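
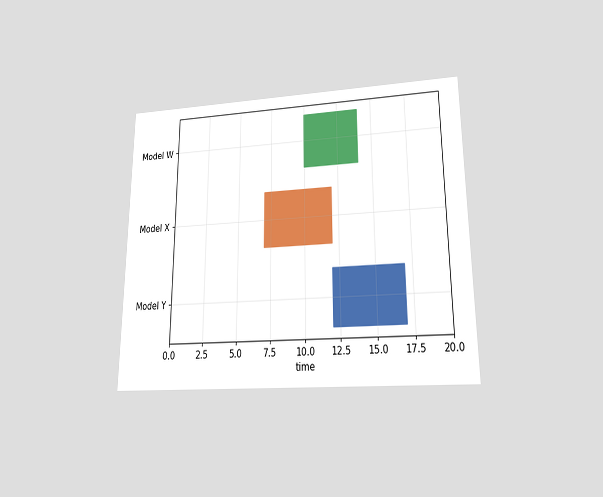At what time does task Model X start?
7

The chart is viewed at a slight angle. The Model X bar begins at t=7.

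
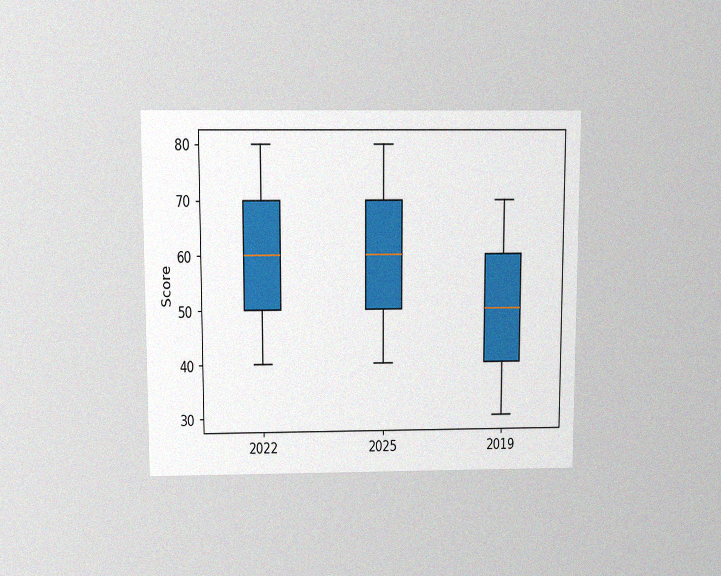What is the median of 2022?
The chart is viewed slightly from above, with some photo noise. The median line in the 2022 box sits at 60.

60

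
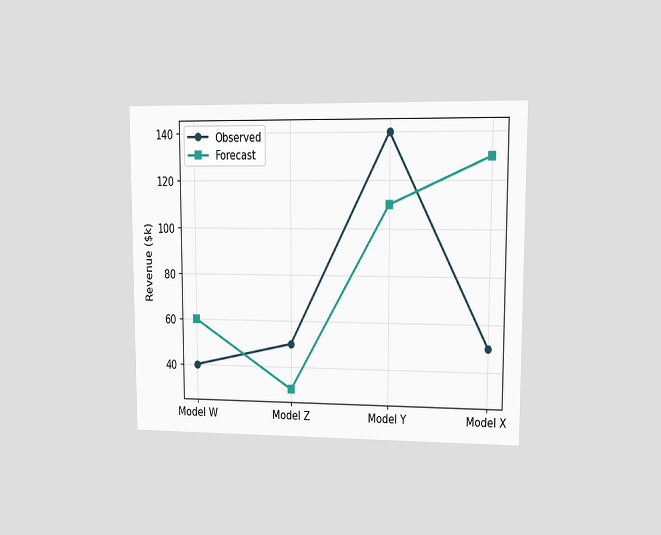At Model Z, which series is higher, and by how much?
The chart is viewed at a slight angle. At Model Z, Observed sits above the other line by $20k.

Observed, by $20k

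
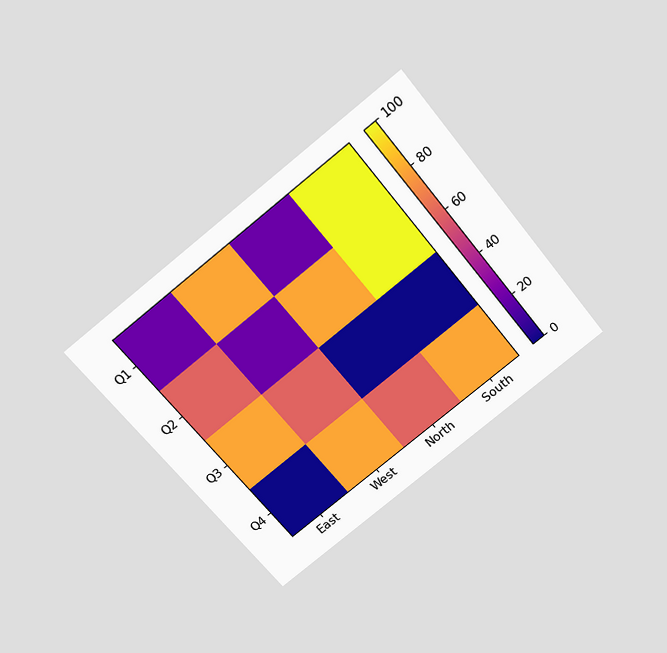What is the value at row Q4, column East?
The chart is tilted about 39° counter-clockwise and viewed slightly from above. Matching cell (Q4, East) against the colorbar gives 0.

0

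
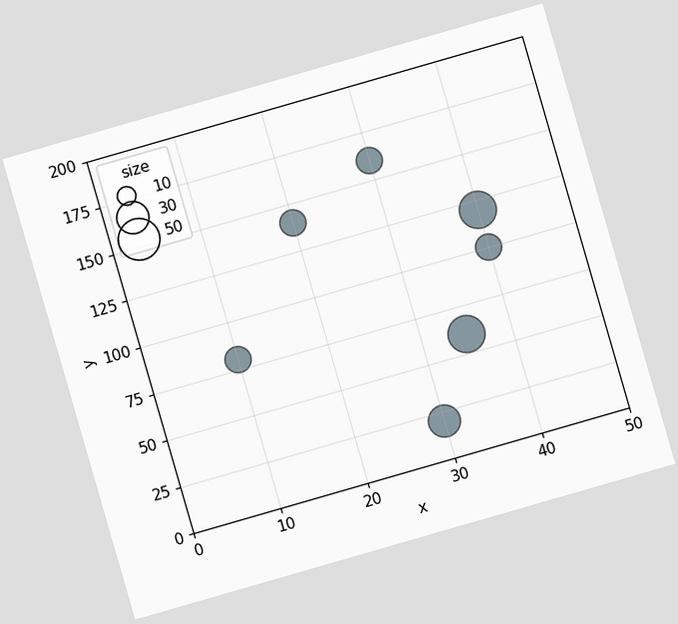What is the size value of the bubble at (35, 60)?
The chart is tilted about 16° counter-clockwise. Matching the bubble at (35, 60) against the size legend gives 40.

40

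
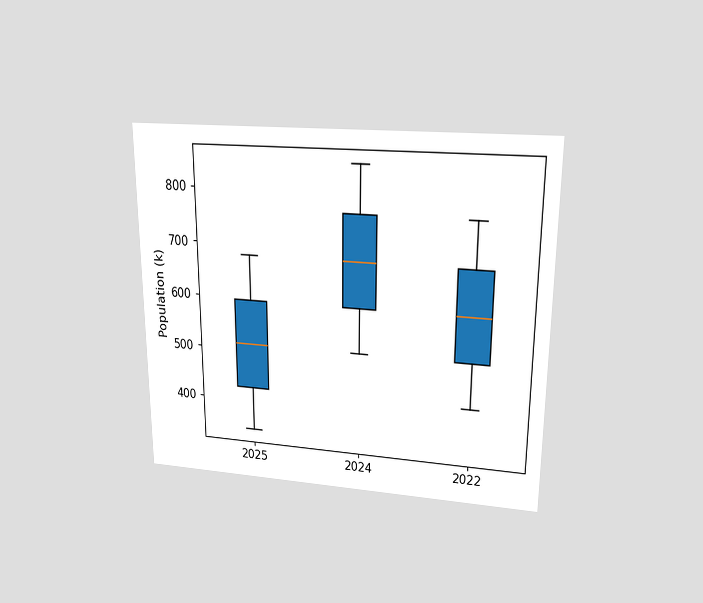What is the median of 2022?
The chart is viewed slightly from above. The median line in the 2022 box sits at 595k.

595k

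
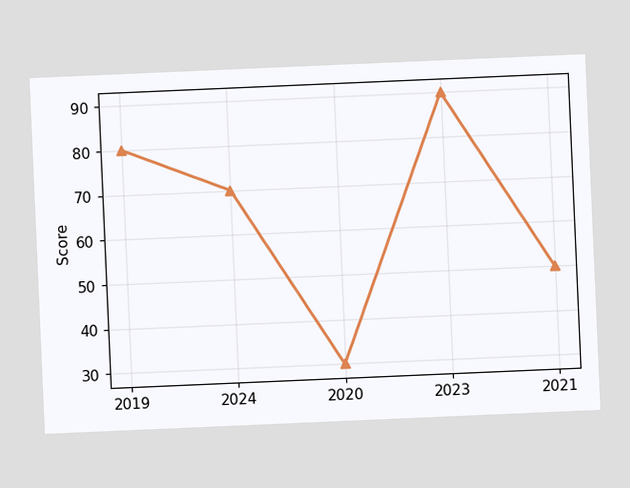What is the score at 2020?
The chart is tilted about 2° counter-clockwise. At 2020, the line is at 30.

30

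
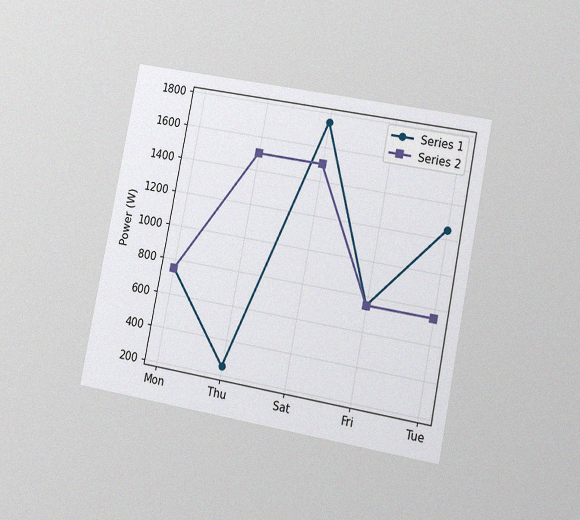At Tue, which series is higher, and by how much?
Series 1, by 500W

The chart is tilted about 11° clockwise and viewed slightly from the right, with some photo noise. At Tue, Series 1 sits above the other line by 500W.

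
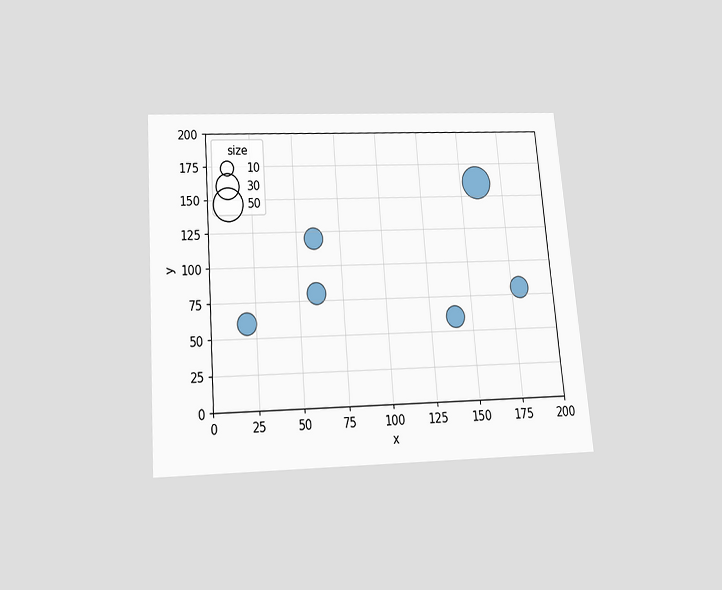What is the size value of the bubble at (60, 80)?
The chart is tilted about 5° counter-clockwise and viewed slightly from below. Matching the bubble at (60, 80) against the size legend gives 20.

20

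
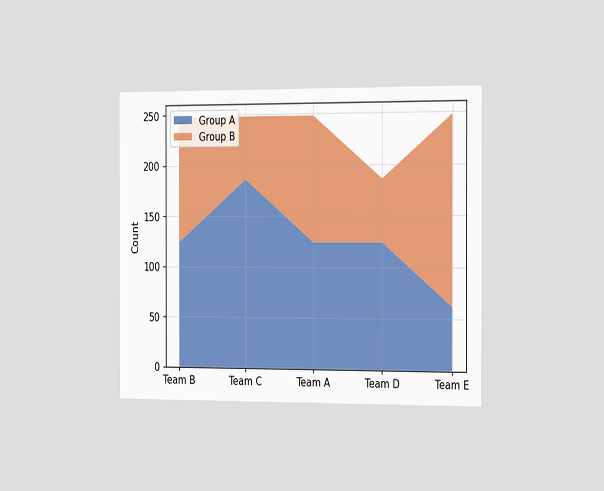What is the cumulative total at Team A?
248

The chart is viewed slightly from the right. The stacked total at Team A reaches 248.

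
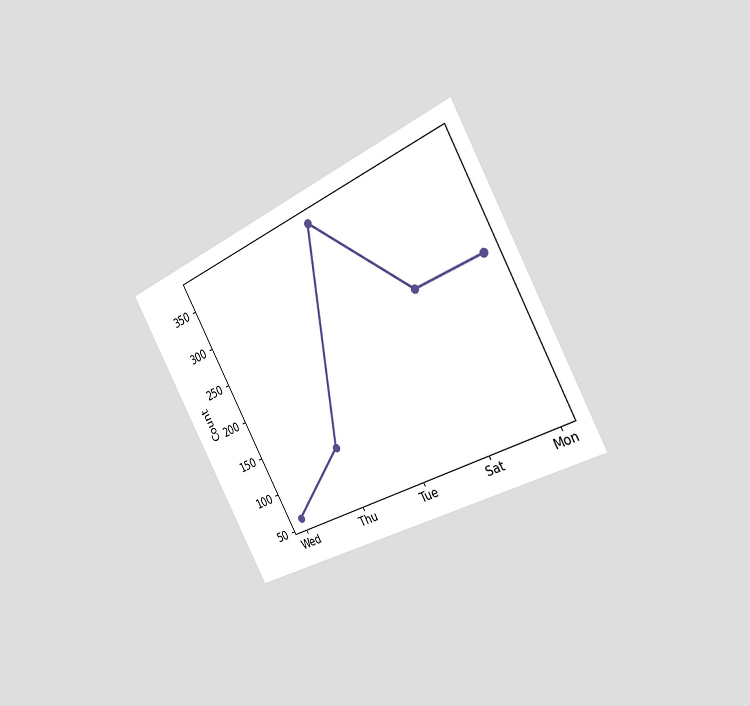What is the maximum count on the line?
The chart is tilted about 29° counter-clockwise and viewed slightly from the right. The highest point is at Tue, and reading across to the y-axis gives 372.

372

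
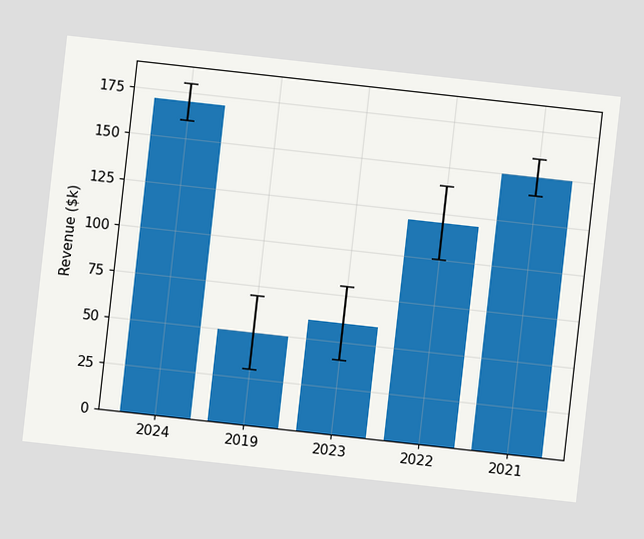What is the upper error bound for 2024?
$180k

The chart is tilted about 6° clockwise. The 2024 bar's upper whisker reaches $180k.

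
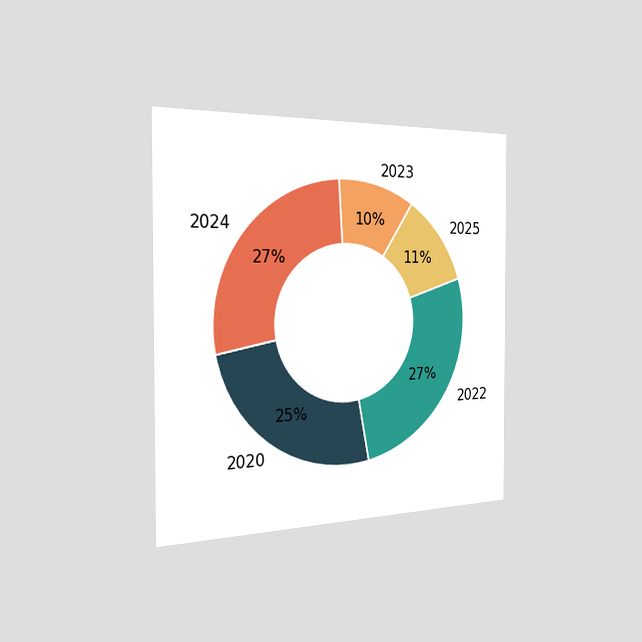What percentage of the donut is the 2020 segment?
The chart is viewed slightly from the left. The 2020 segment takes up 25% of the ring.

25%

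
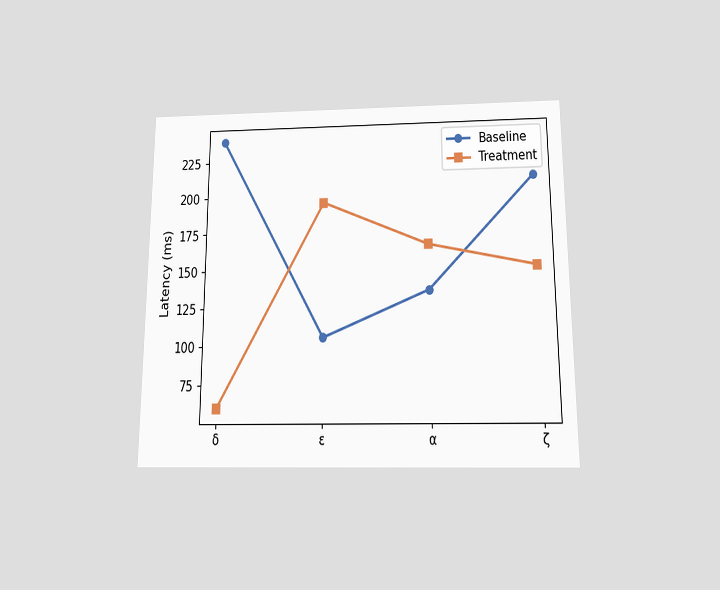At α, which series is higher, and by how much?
The chart is viewed slightly from below. At α, Treatment sits above the other line by 30ms.

Treatment, by 30ms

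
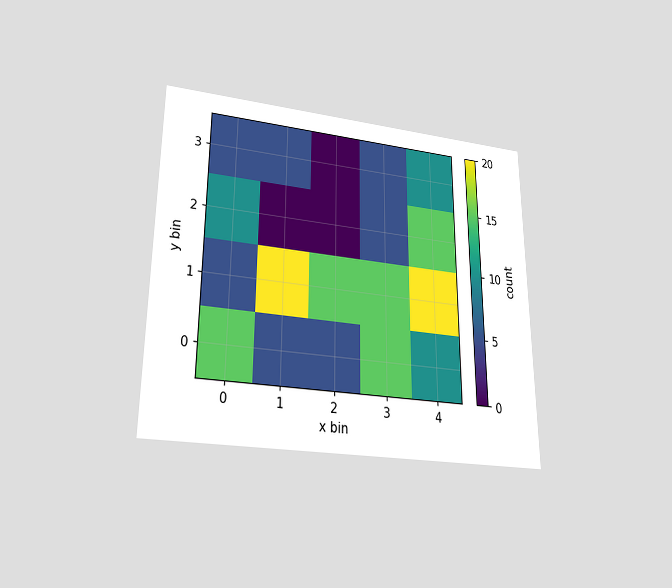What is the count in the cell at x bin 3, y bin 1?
The chart is viewed slightly from below. Matching the cell (3, 1) against the colorbar gives 15.

15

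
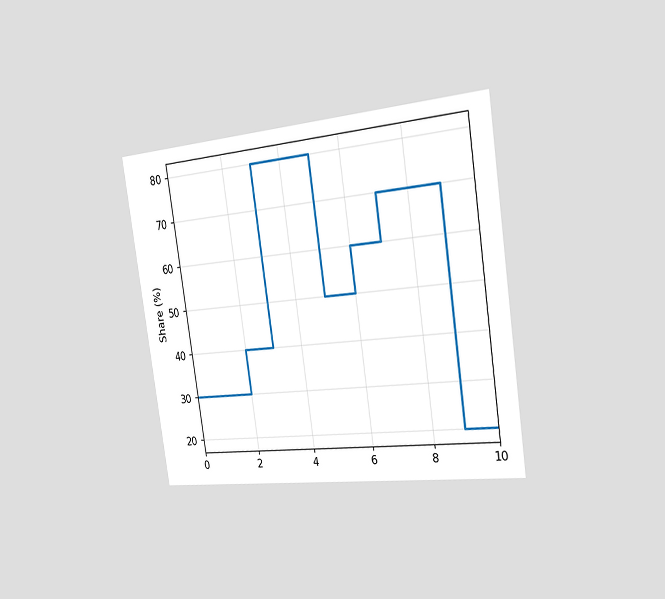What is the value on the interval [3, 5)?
80%

The chart is tilted about 8° counter-clockwise and viewed slightly from the right. On [3, 5) the step sits at 80%.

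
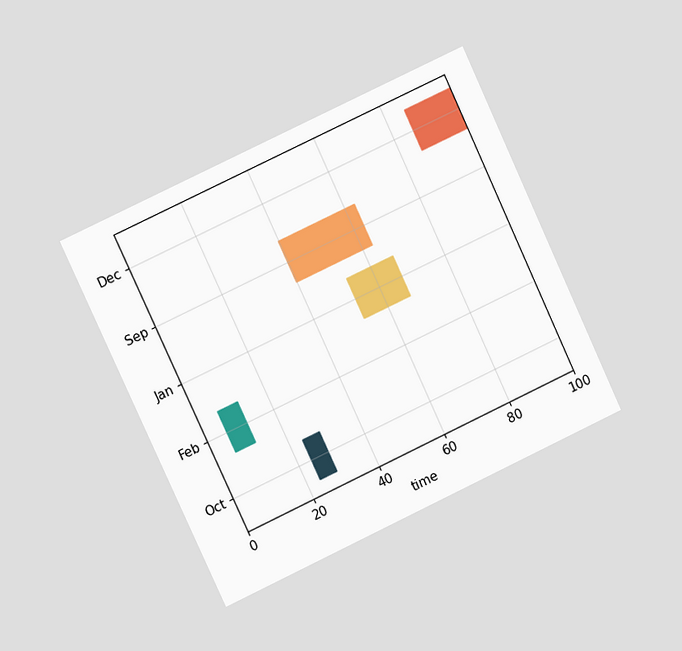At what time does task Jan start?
53

The chart is tilted about 25° counter-clockwise and viewed at a slight angle. The Jan bar begins at t=53.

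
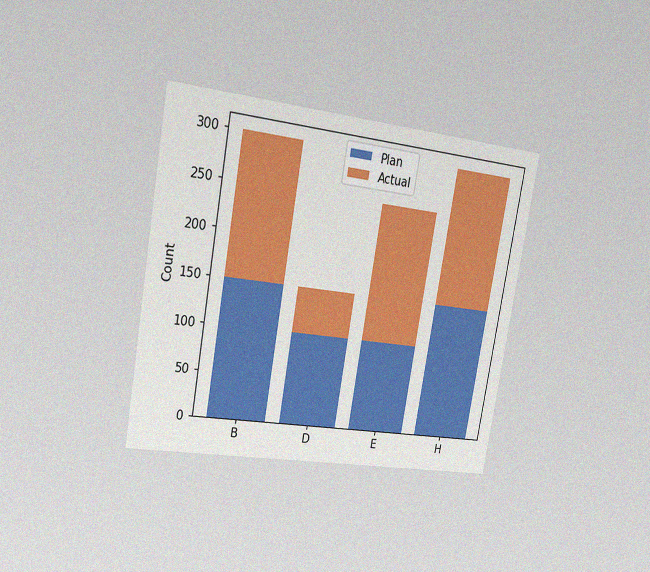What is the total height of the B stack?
The chart is tilted about 10° clockwise and viewed slightly from the left, with some photo noise. The B stack's top reaches 300 on the y-axis.

300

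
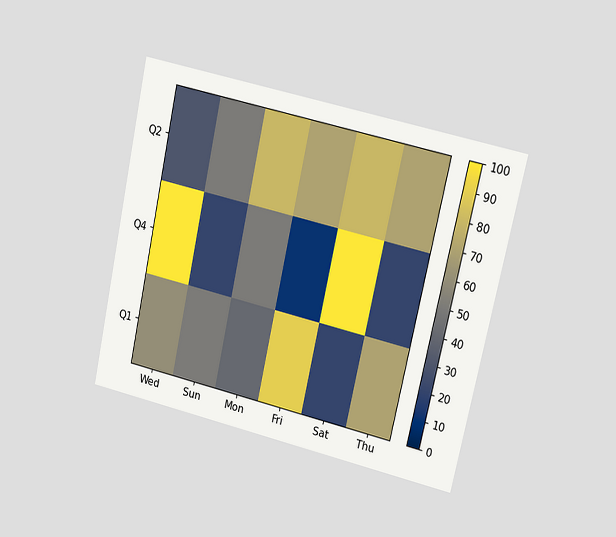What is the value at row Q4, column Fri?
10

The chart is tilted about 12° clockwise and viewed at a slight angle. Matching cell (Q4, Fri) against the colorbar gives 10.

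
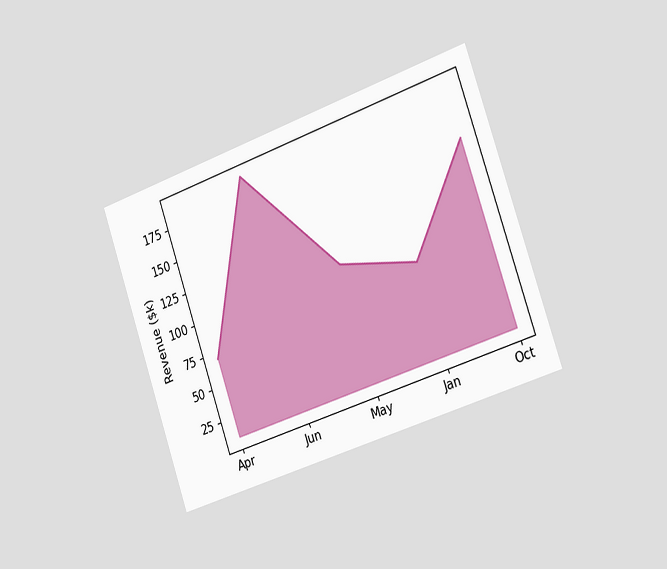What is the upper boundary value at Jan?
The chart is tilted about 19° counter-clockwise and viewed slightly from the right. At Jan the upper boundary is at $80k.

$80k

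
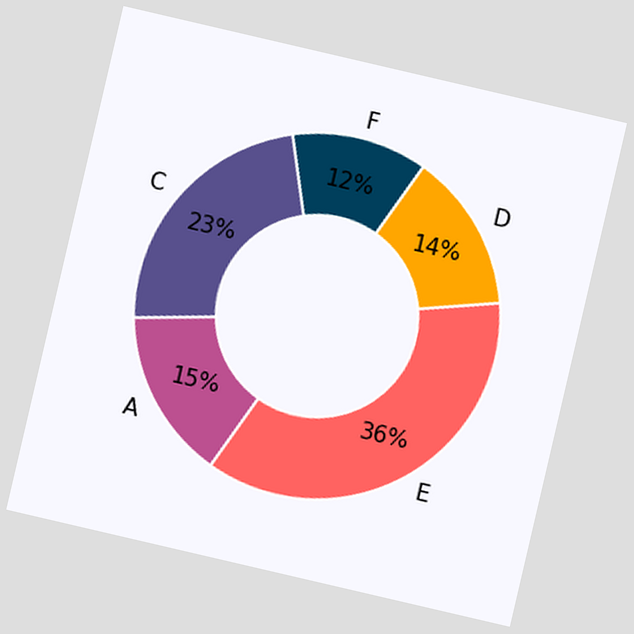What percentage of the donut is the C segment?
The chart is tilted about 13° clockwise. The C segment takes up 23% of the ring.

23%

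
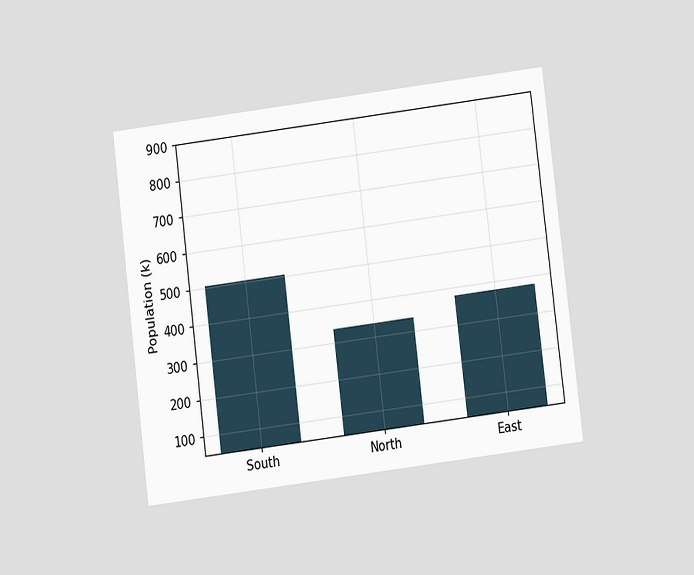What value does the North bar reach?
336k

The chart is tilted about 7° counter-clockwise and viewed slightly from below. Reading along the chart's y-axis, the North bar reaches 336k.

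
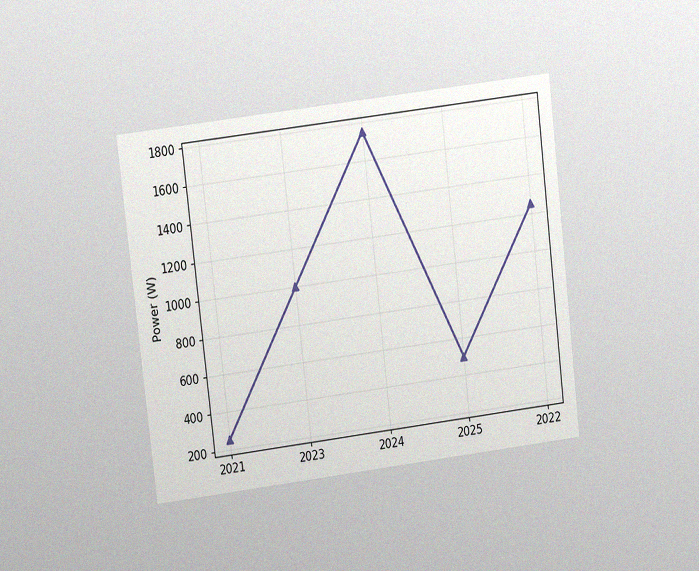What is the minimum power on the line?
250W

The chart is tilted about 7° counter-clockwise and viewed at a slight angle, with some photo noise. The lowest point is at 2021, and reading across to the y-axis gives 250W.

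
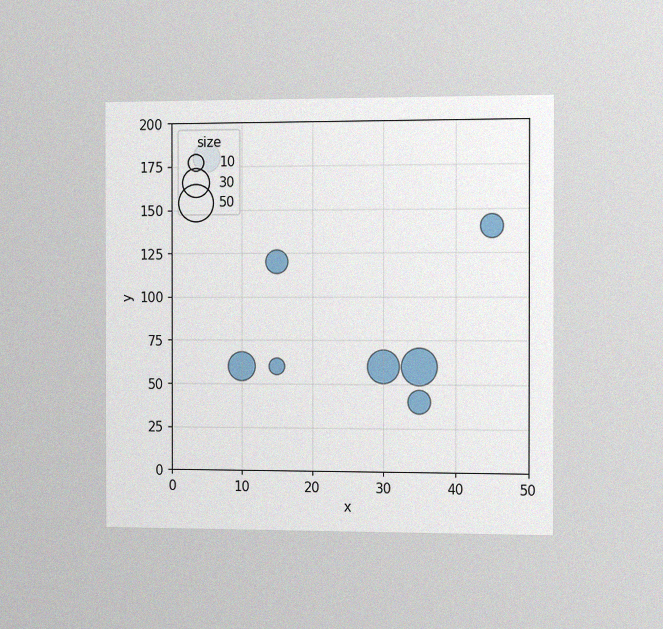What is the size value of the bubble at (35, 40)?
20

The chart is viewed slightly from the right, with some photo noise. Matching the bubble at (35, 40) against the size legend gives 20.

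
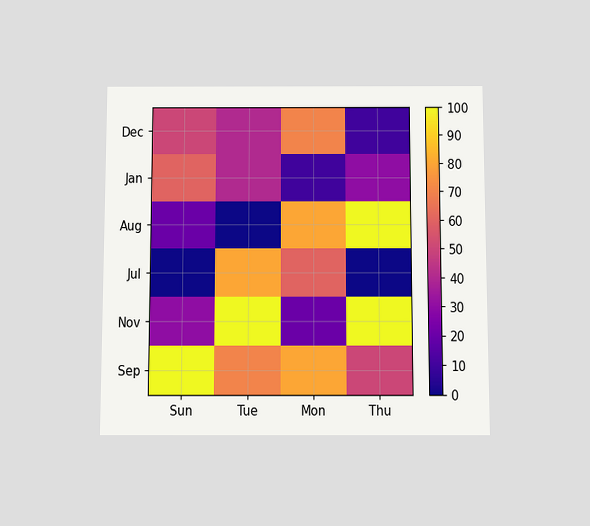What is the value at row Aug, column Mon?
The chart is viewed slightly from below. Matching cell (Aug, Mon) against the colorbar gives 80.

80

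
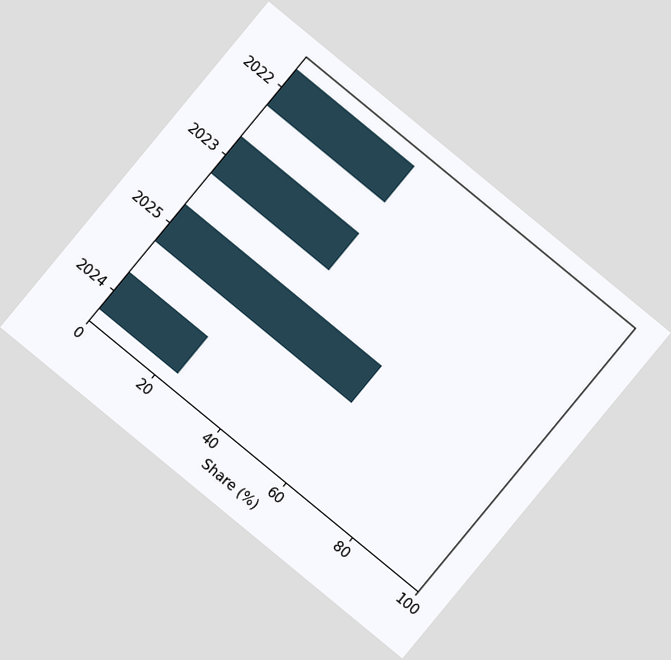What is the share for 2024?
The chart is tilted about 39° clockwise. Reading along the chart's x-axis, the 2024 bar reaches 24%.

24%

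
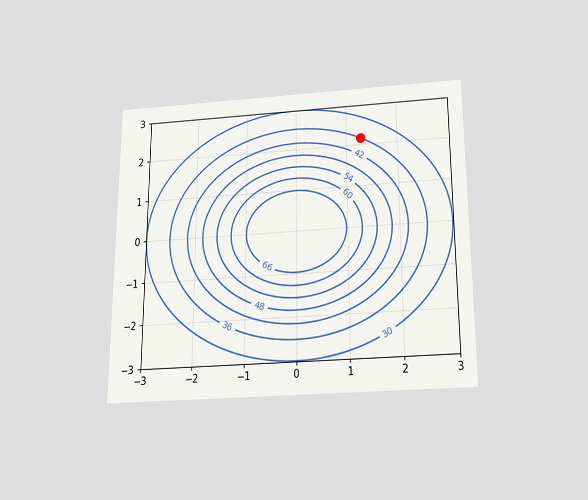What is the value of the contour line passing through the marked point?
36

The chart is viewed slightly from below. The marked point sits on the contour labelled 36.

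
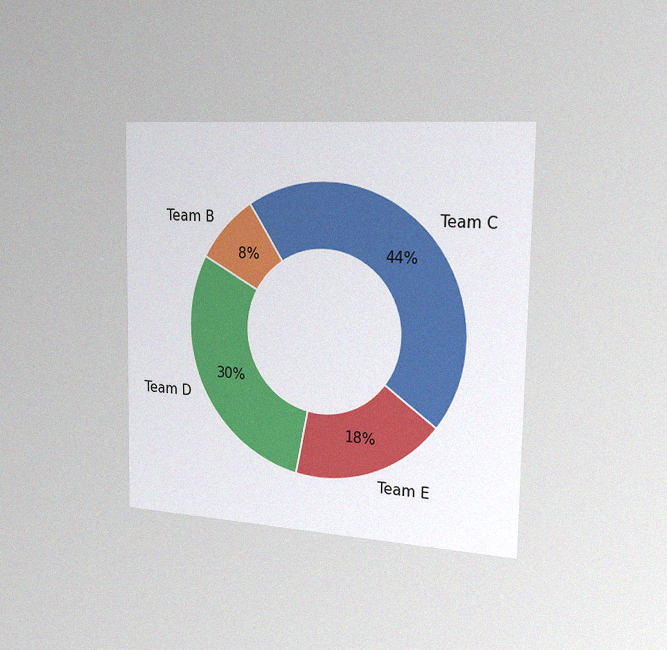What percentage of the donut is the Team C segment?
44%

The chart is viewed slightly from the right, with some photo noise. The Team C segment takes up 44% of the ring.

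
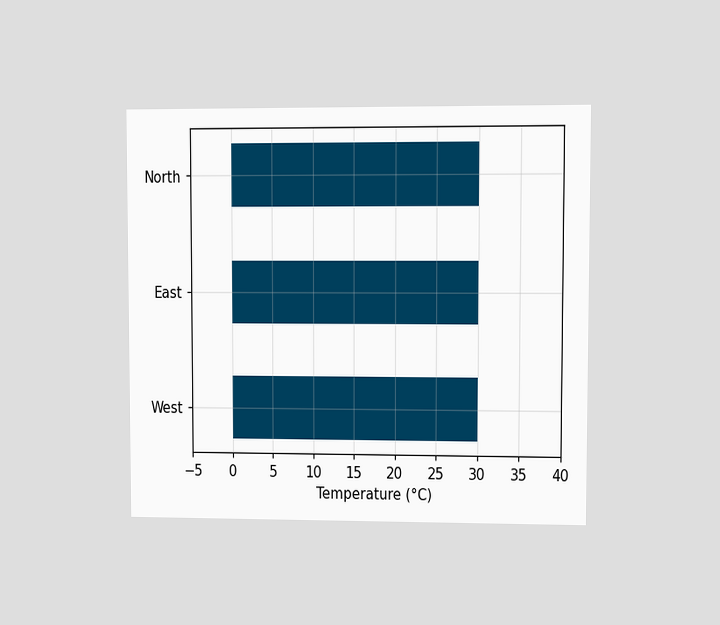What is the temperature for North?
30°C

The chart is viewed at a slight angle. Reading along the chart's x-axis, the North bar reaches 30°C.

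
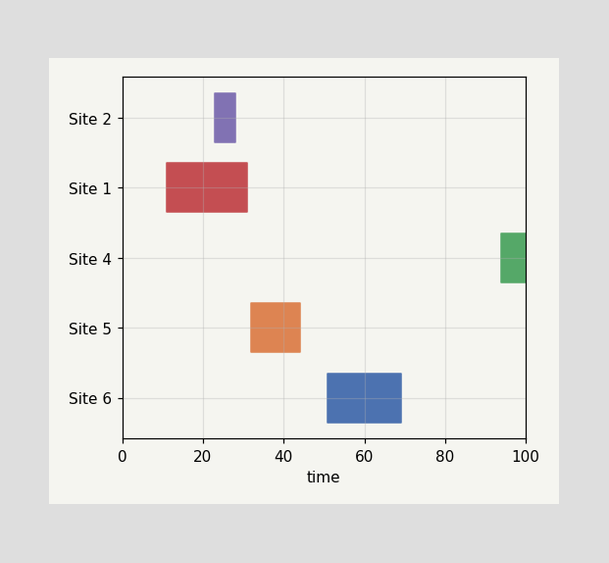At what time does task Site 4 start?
94

The Site 4 bar begins at t=94.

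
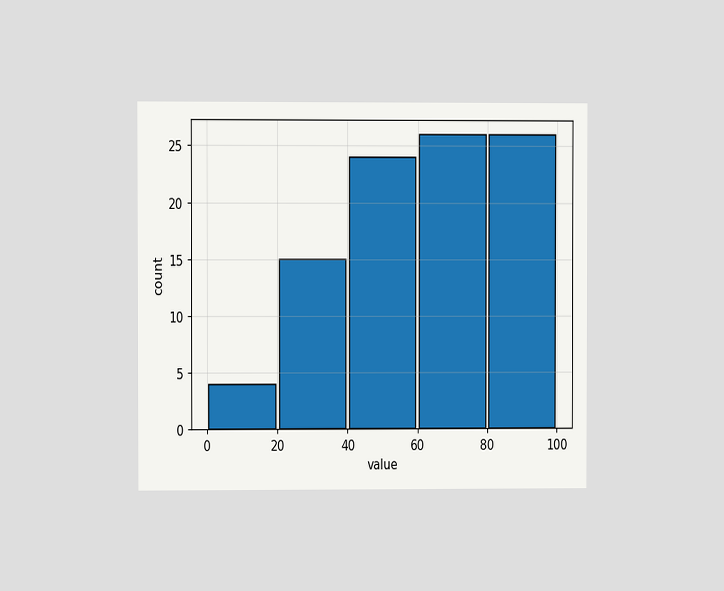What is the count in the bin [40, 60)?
The chart is viewed at a slight angle. The [40, 60) bin has height 24.

24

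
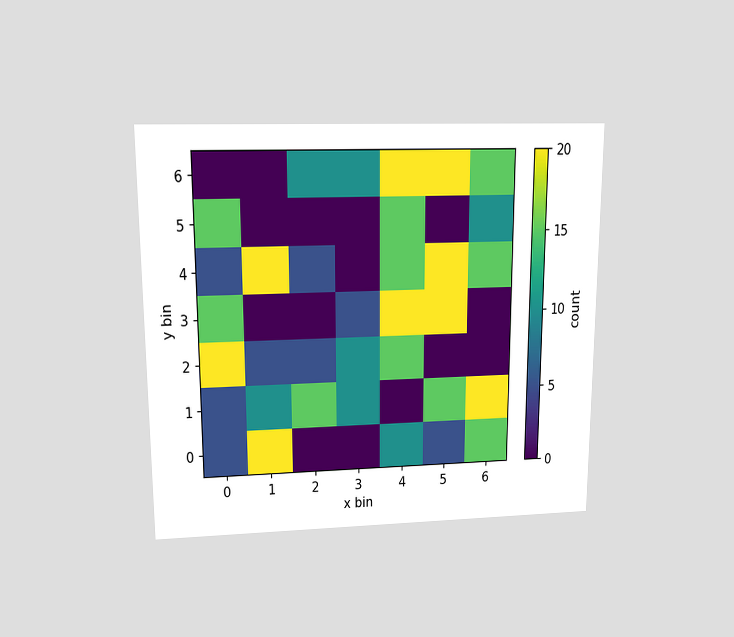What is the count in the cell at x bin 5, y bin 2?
The chart is viewed slightly from above. Matching the cell (5, 2) against the colorbar gives 0.

0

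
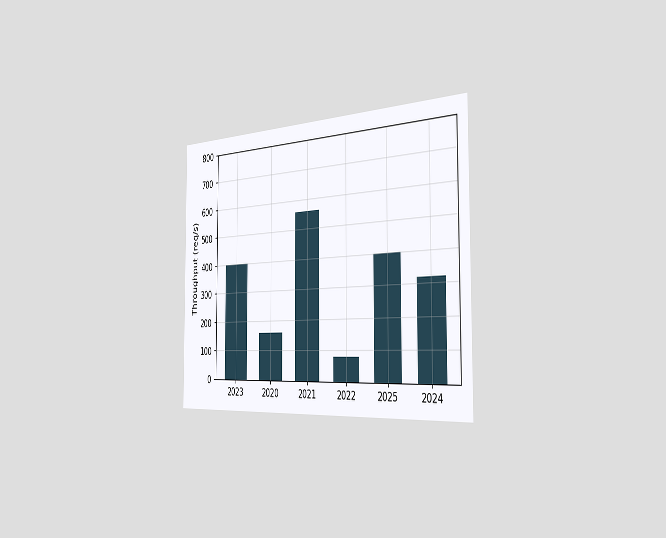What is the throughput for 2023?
400req/s

The chart is viewed slightly from the right. Reading along the chart's y-axis, the 2023 bar reaches 400req/s.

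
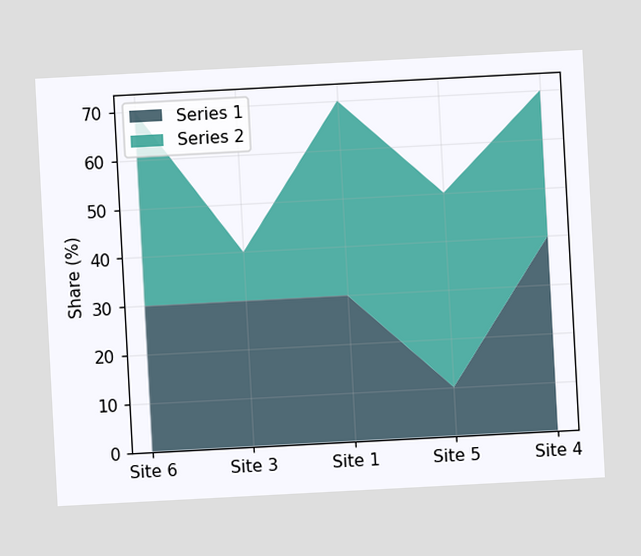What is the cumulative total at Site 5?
50%

The chart is tilted about 3° counter-clockwise. The stacked total at Site 5 reaches 50%.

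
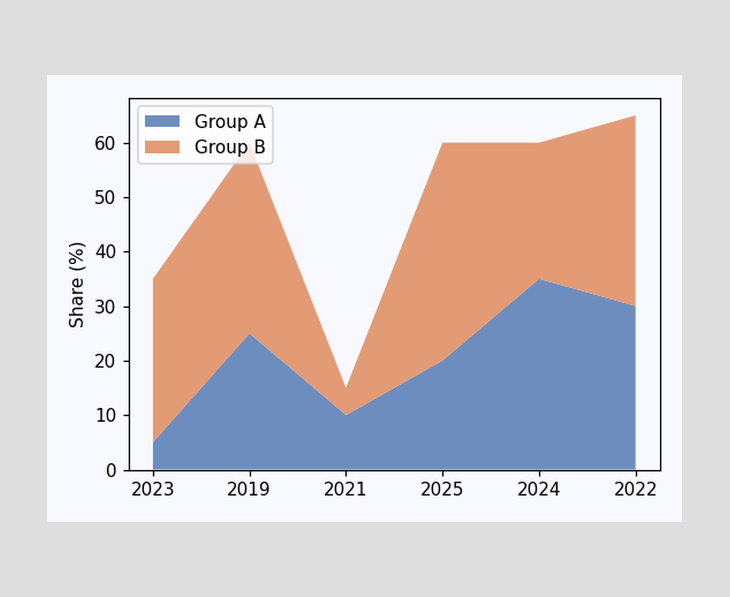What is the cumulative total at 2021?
15%

The stacked total at 2021 reaches 15%.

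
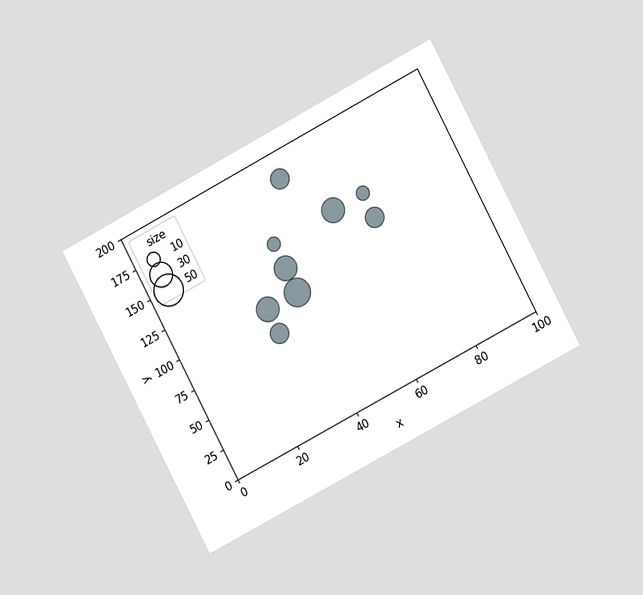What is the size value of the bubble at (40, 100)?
The chart is tilted about 28° counter-clockwise and viewed at a slight angle. Matching the bubble at (40, 100) against the size legend gives 40.

40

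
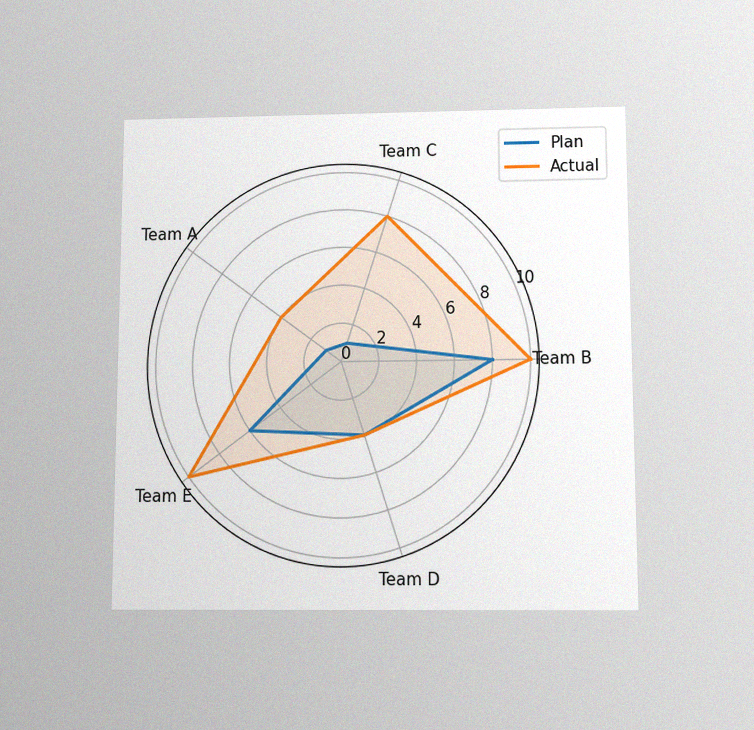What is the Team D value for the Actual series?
The chart is viewed slightly from below, with some photo noise. On the Team D axis, Actual reaches 4.

4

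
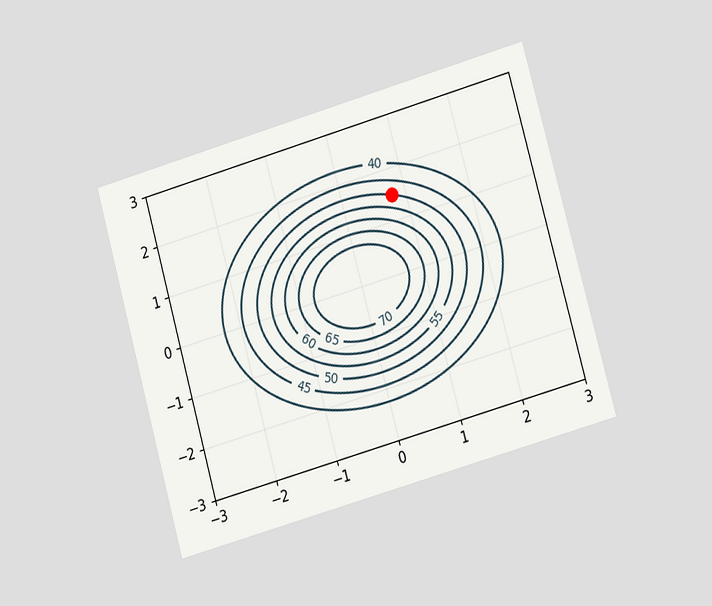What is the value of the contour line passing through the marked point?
The chart is tilted about 16° counter-clockwise and viewed at a slight angle. The marked point sits on the contour labelled 50.

50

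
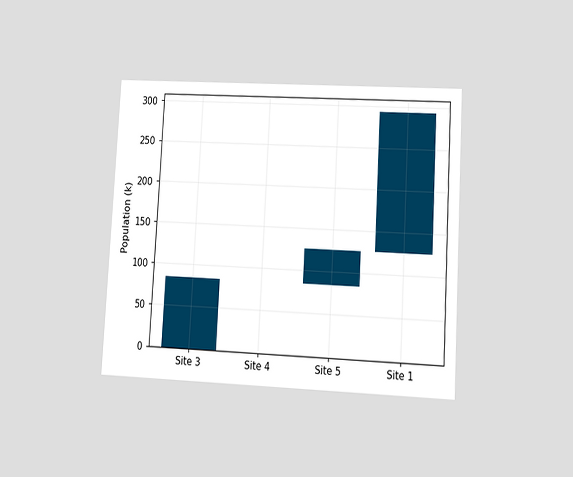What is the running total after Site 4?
84k

The chart is tilted about 3° clockwise and viewed at a slight angle. After Site 4 the running total reaches 84k.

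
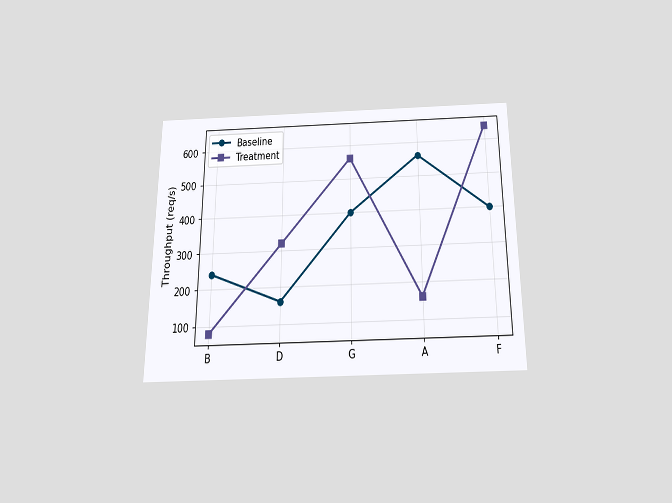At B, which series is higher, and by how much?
Baseline, by 160req/s

The chart is viewed slightly from below. At B, Baseline sits above the other line by 160req/s.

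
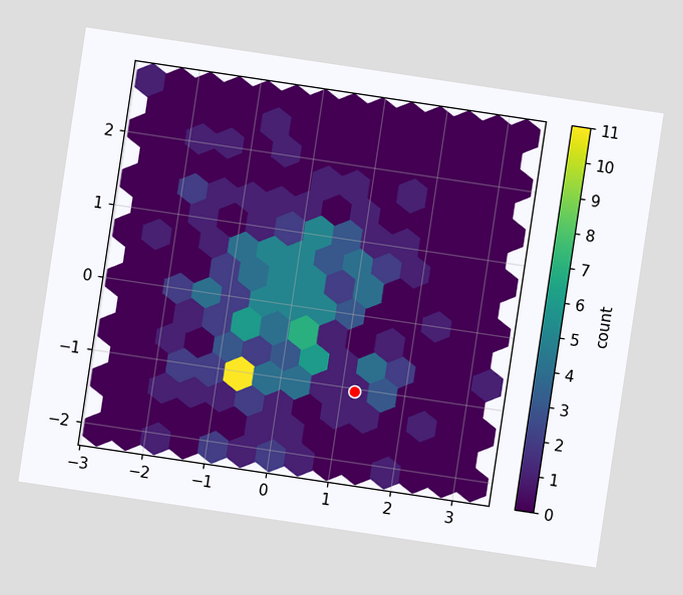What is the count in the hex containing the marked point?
The chart is tilted about 8° clockwise. The marked hex reads 1 on the colorbar.

1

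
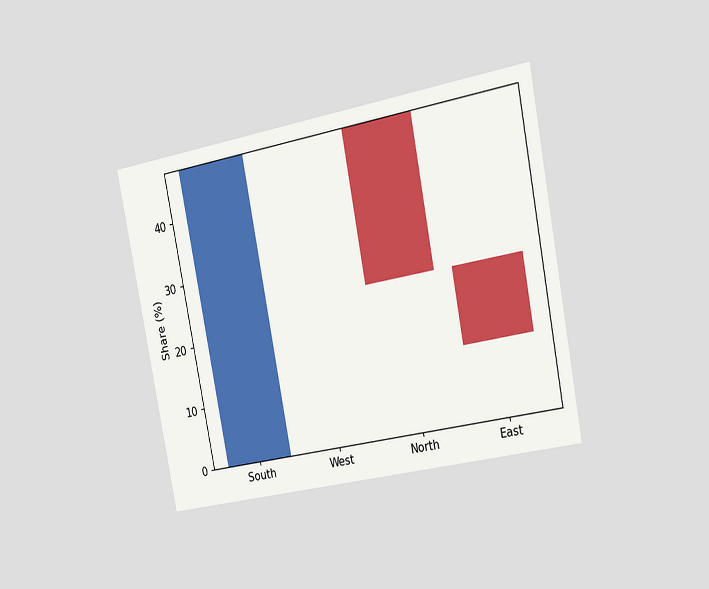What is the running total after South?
The chart is tilted about 11° counter-clockwise and viewed slightly from the right. After South the running total reaches 48%.

48%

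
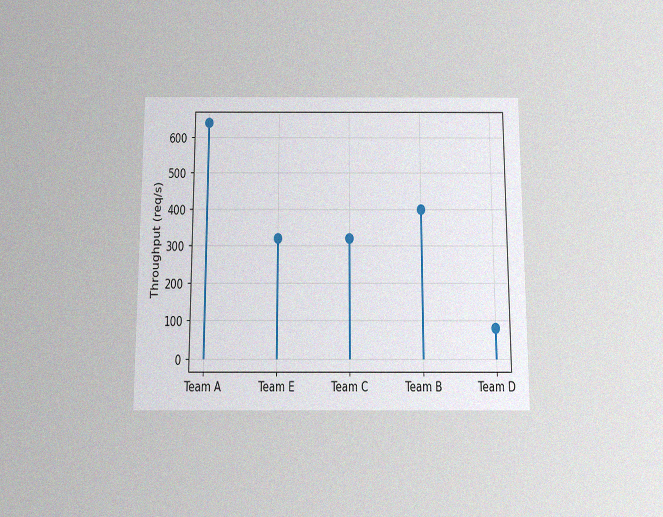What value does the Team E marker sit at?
The chart is viewed slightly from below, with some photo noise. The Team E marker sits at 320req/s.

320req/s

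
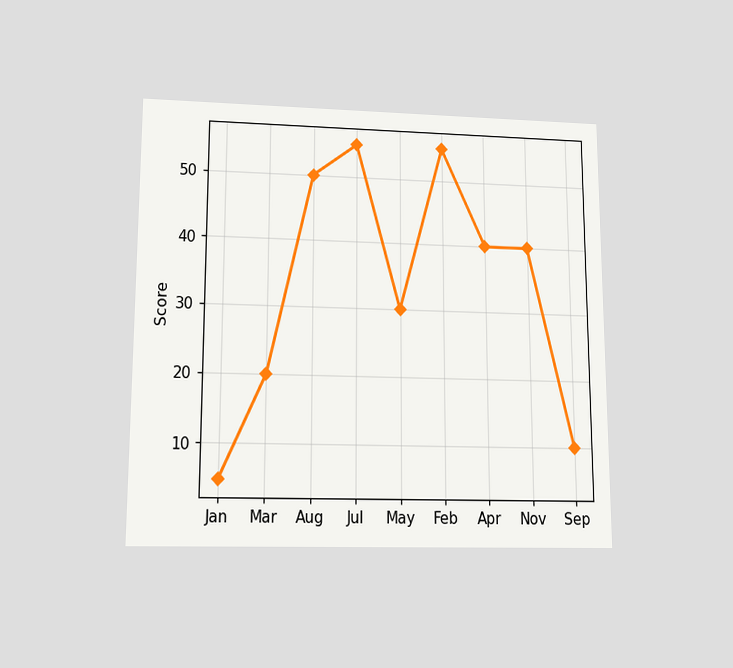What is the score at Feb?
The chart is viewed slightly from below. At Feb, the line is at 55.

55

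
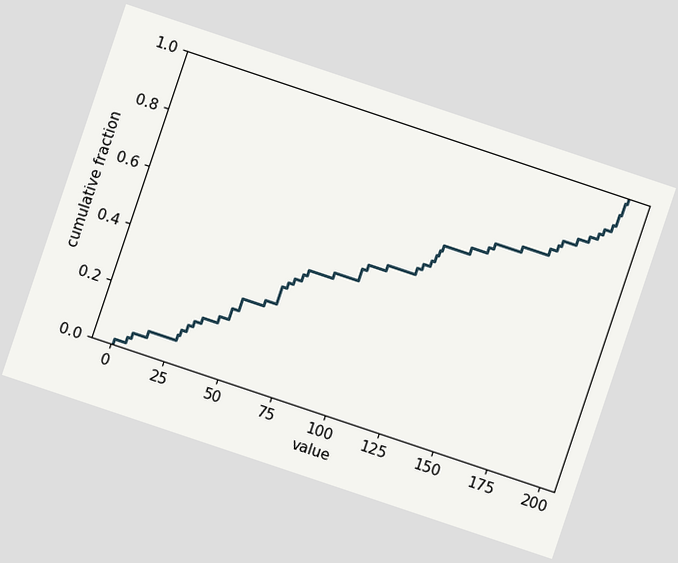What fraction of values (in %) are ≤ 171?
The chart is tilted about 19° clockwise. At x=171 the ECDF step is at 76%.

76%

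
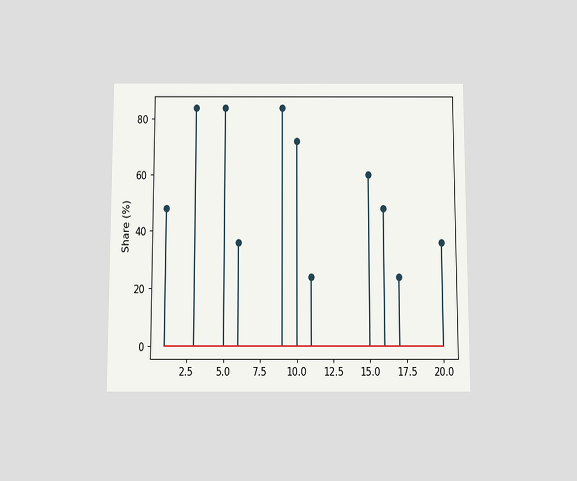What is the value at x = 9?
84%

The chart is viewed slightly from below. The stem at x=9 reaches 84%.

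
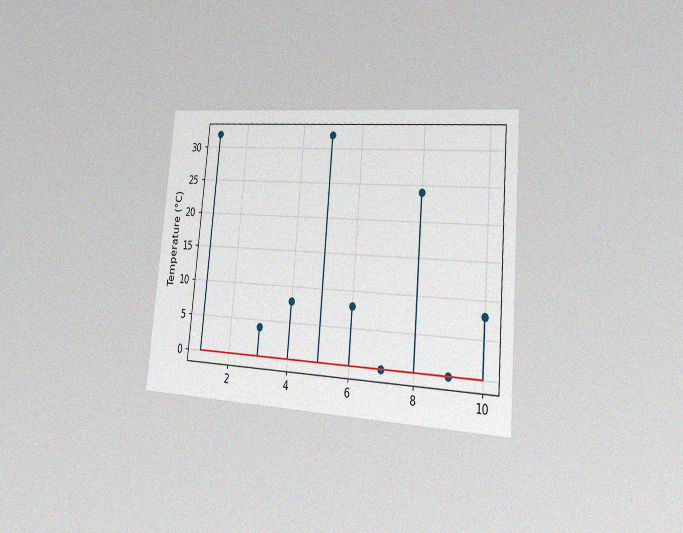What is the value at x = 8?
The chart is tilted about 5° clockwise and viewed slightly from the right, with some photo noise. The stem at x=8 reaches 24°C.

24°C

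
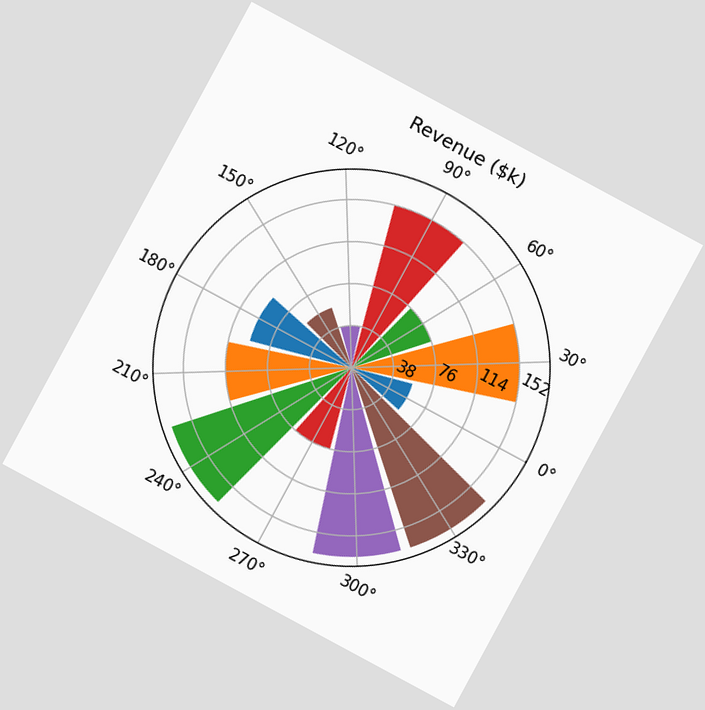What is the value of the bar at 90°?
$152k

The chart is tilted about 28° clockwise. The bar at 90° reaches $152k on the radial axis.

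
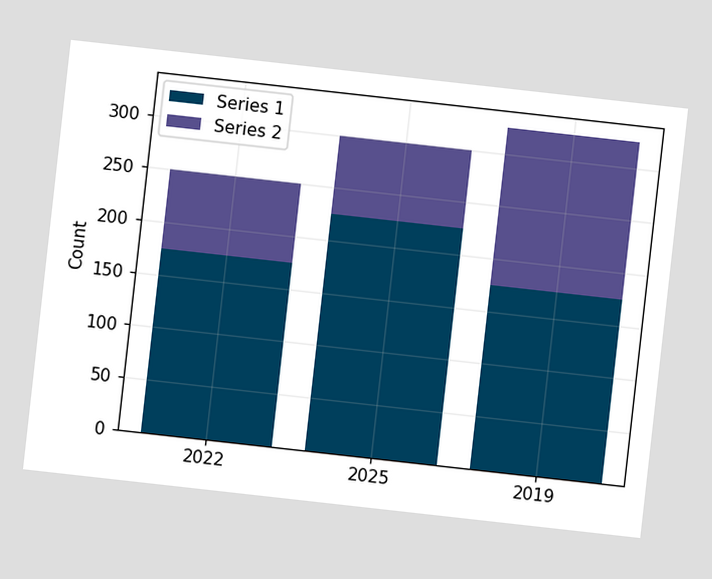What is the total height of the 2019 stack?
The chart is tilted about 6° clockwise. The 2019 stack's top reaches 325 on the y-axis.

325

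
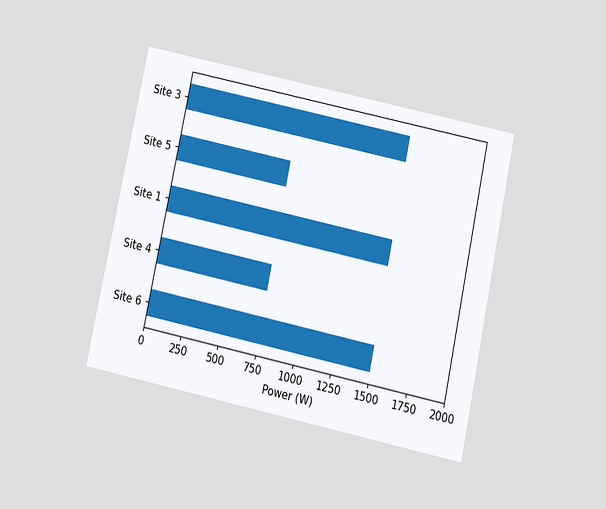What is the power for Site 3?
The chart is tilted about 12° clockwise and viewed slightly from below. Reading along the chart's x-axis, the Site 3 bar reaches 1500W.

1500W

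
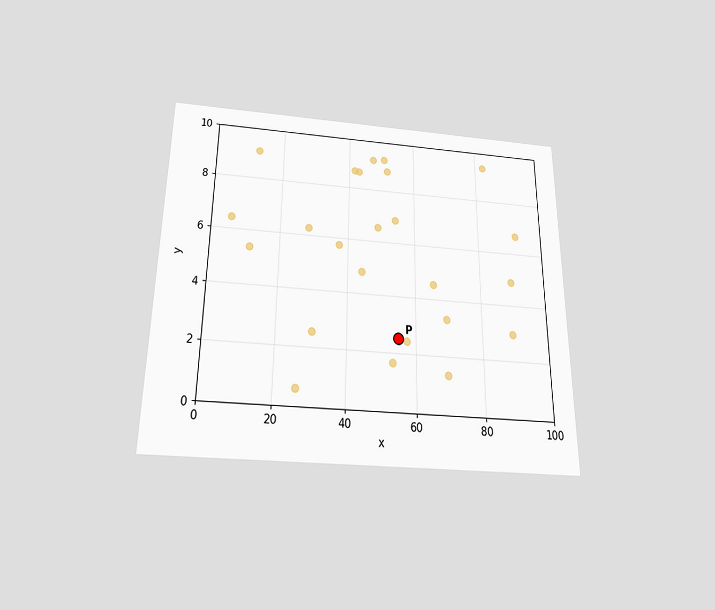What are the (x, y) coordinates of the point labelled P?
(55, 2.5)

The chart is viewed slightly from below. Following the gridlines from P to each axis, P sits at (55, 2.5).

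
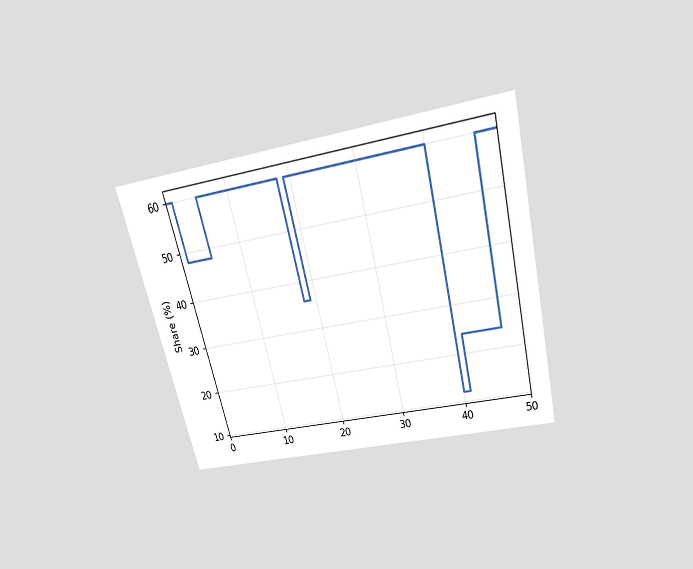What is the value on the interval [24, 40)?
The chart is tilted about 14° counter-clockwise and viewed slightly from above. On [24, 40) the step sits at 60%.

60%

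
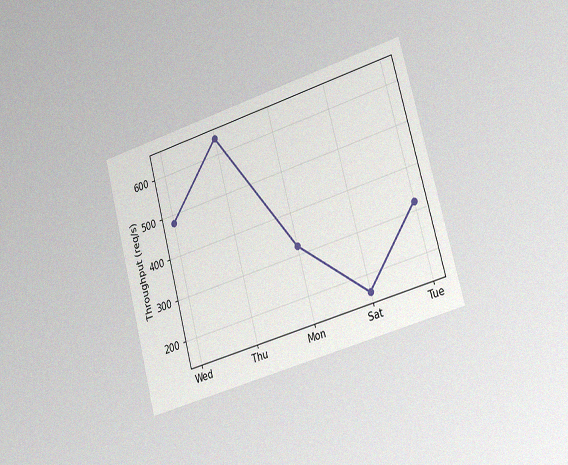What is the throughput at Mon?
320req/s

The chart is tilted about 15° counter-clockwise and viewed slightly from the right, with some photo noise. At Mon, the line is at 320req/s.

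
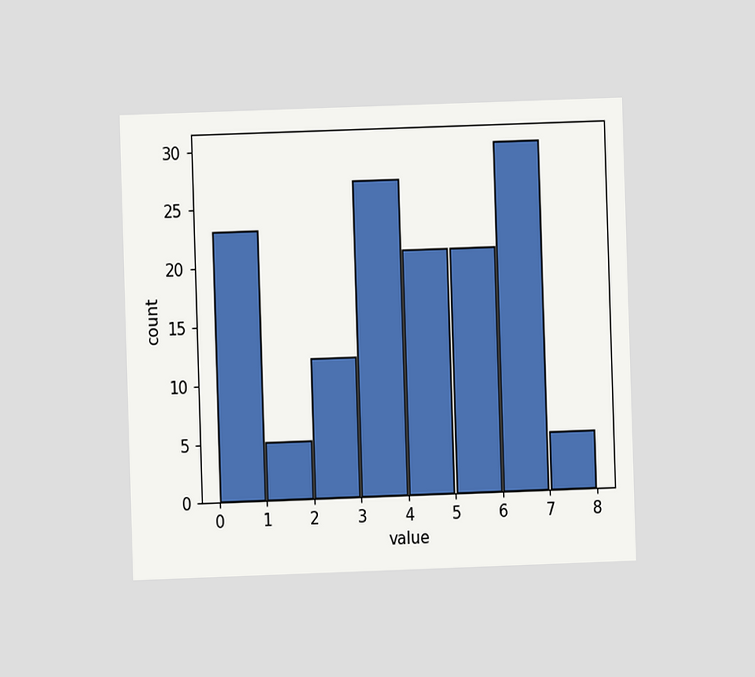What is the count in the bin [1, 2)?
5

The chart is viewed at a slight angle. The [1, 2) bin has height 5.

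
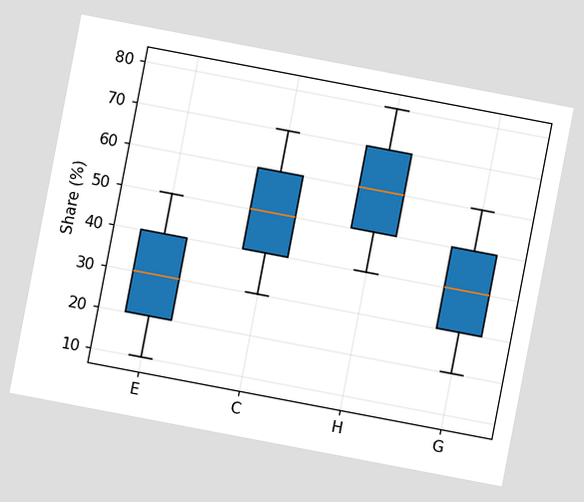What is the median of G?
40%

The chart is tilted about 11° clockwise. The median line in the G box sits at 40%.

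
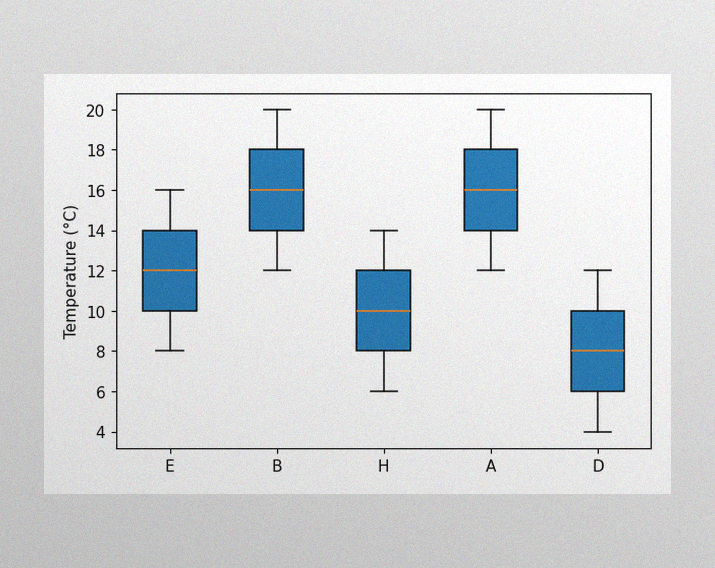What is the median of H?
The image has some photo noise and uneven lighting. The median line in the H box sits at 10°C.

10°C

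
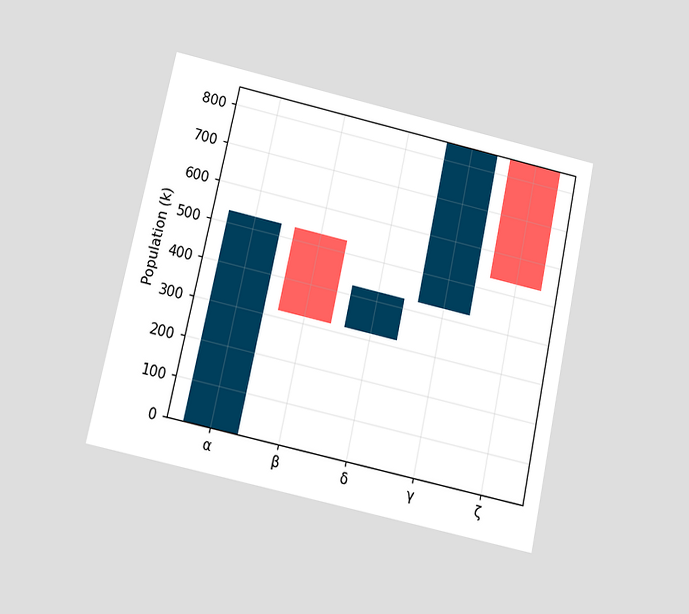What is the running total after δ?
The chart is tilted about 12° clockwise and viewed slightly from below. After δ the running total reaches 424k.

424k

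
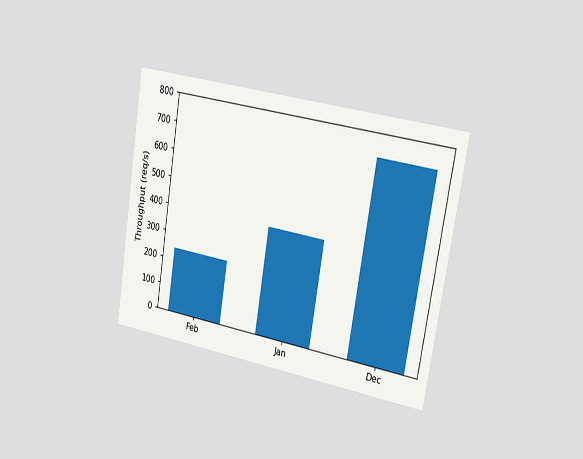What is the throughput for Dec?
720req/s

The chart is tilted about 9° clockwise and viewed slightly from the right. Reading along the chart's y-axis, the Dec bar reaches 720req/s.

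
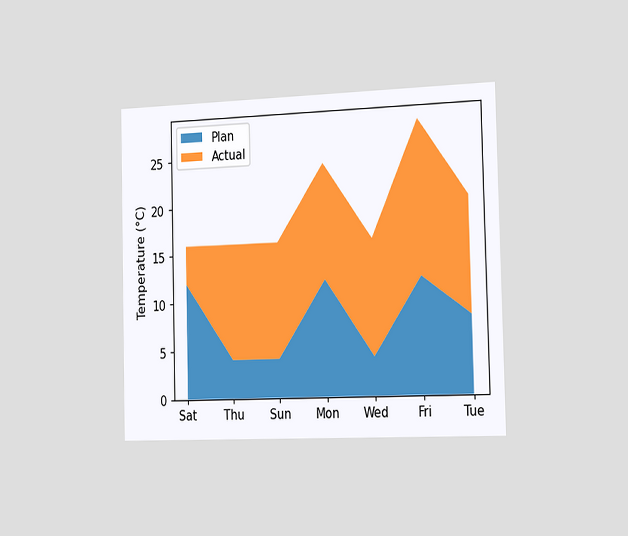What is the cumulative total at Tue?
The chart is viewed slightly from the right. The stacked total at Tue reaches 20°C.

20°C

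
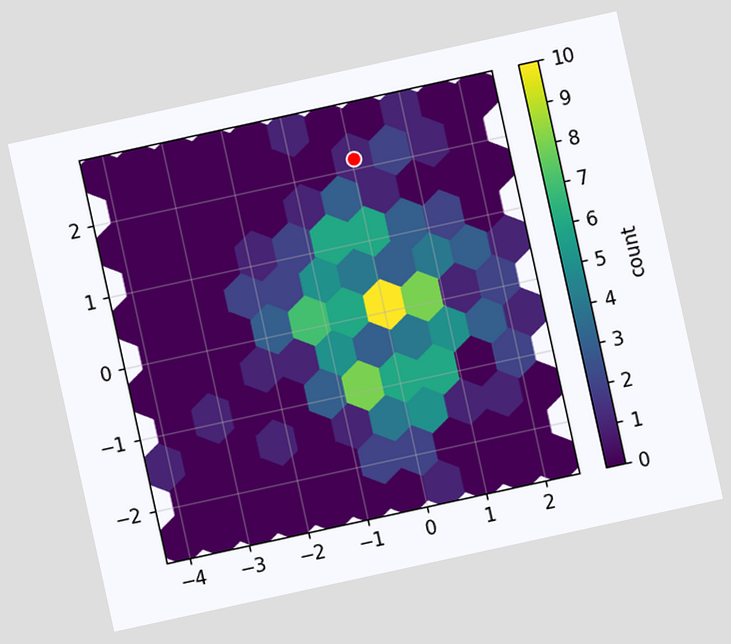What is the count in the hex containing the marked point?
The chart is tilted about 12° counter-clockwise. The marked hex reads 1 on the colorbar.

1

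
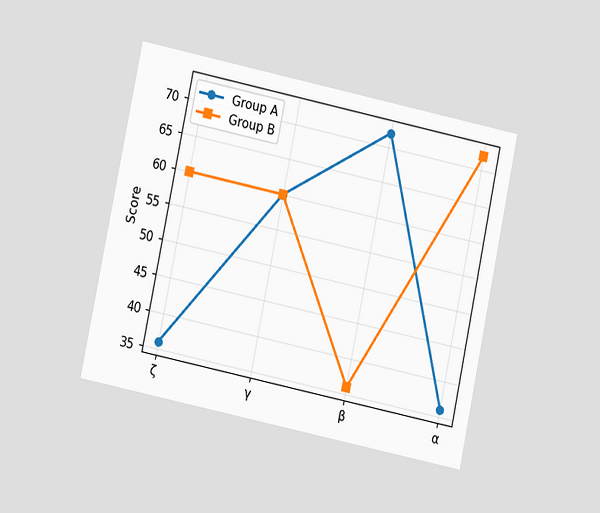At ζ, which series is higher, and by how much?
Group B, by 24

The chart is tilted about 12° clockwise and viewed at a slight angle. At ζ, Group B sits above the other line by 24.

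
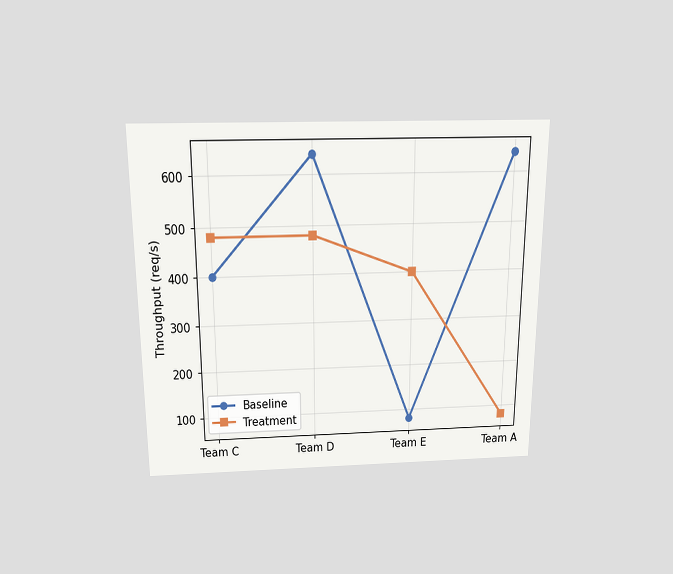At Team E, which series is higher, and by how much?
The chart is viewed slightly from above. At Team E, Treatment sits above the other line by 320req/s.

Treatment, by 320req/s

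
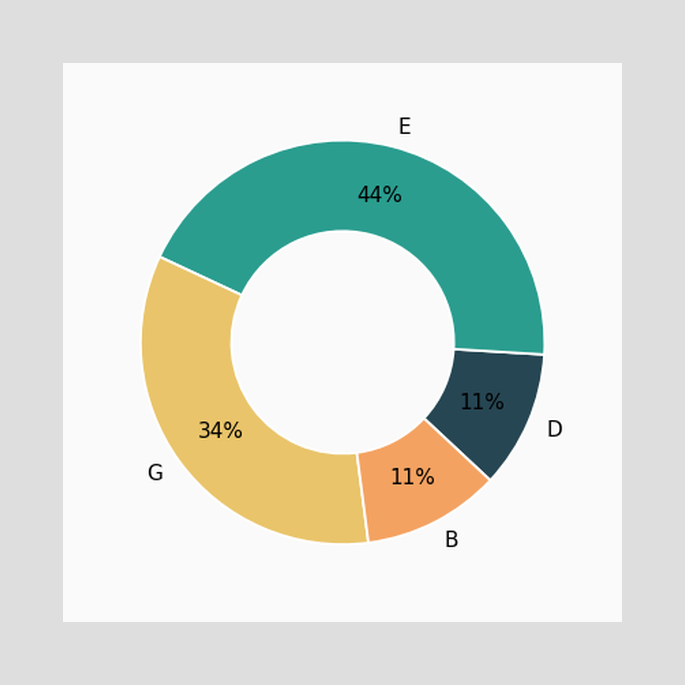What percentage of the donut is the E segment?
44%

The E segment takes up 44% of the ring.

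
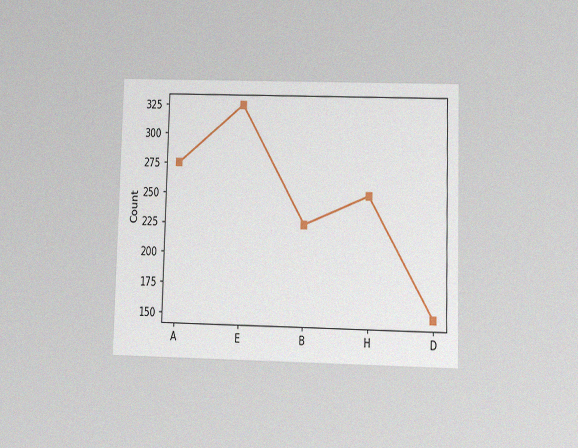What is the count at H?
The chart is viewed at a slight angle, with some photo noise. At H, the line is at 250.

250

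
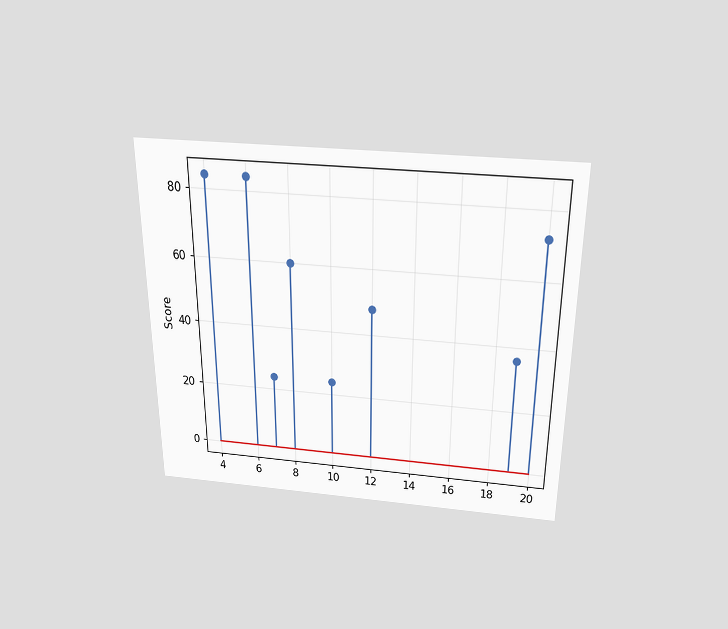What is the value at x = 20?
72

The chart is viewed slightly from above. The stem at x=20 reaches 72.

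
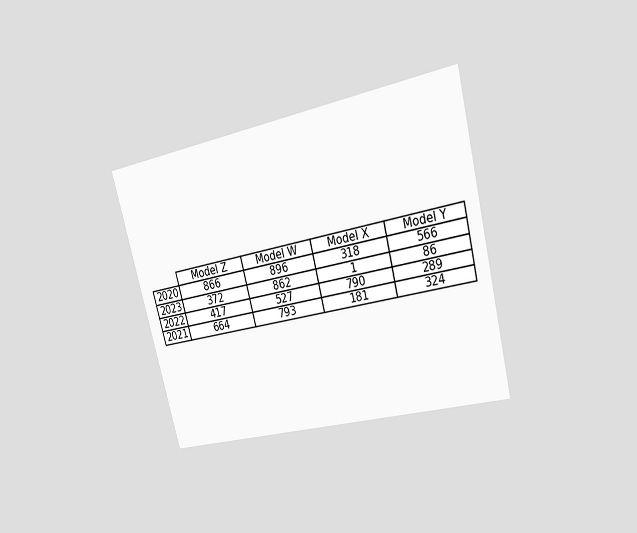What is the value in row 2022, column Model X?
790

The chart is tilted about 14° counter-clockwise and viewed at a slight angle. The (2022, Model X) cell reads 790.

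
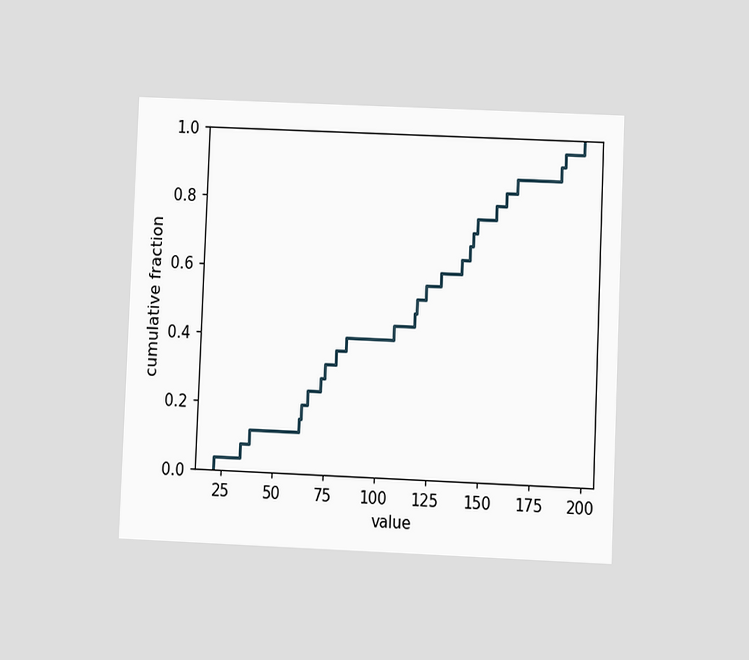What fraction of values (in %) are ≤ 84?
40%

The chart is tilted about 2° clockwise and viewed at a slight angle. At x=84 the ECDF step is at 40%.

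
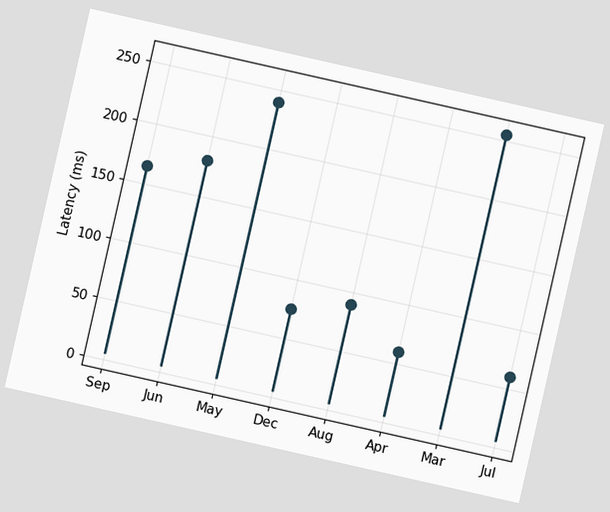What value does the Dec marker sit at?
The chart is tilted about 13° clockwise. The Dec marker sits at 75ms.

75ms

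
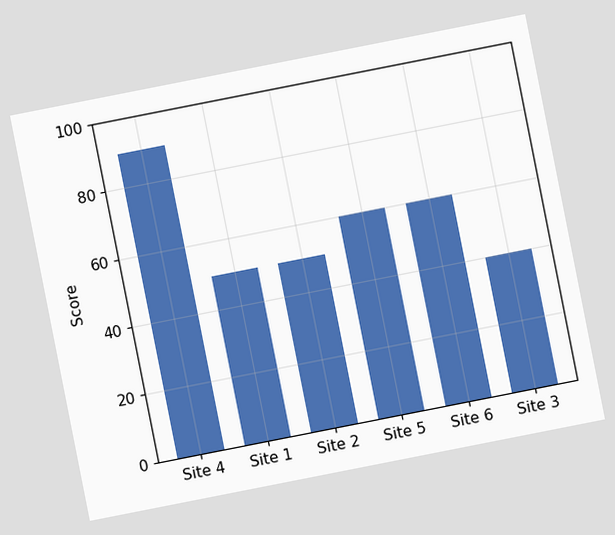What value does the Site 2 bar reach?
50

The chart is tilted about 11° counter-clockwise. Reading along the chart's y-axis, the Site 2 bar reaches 50.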